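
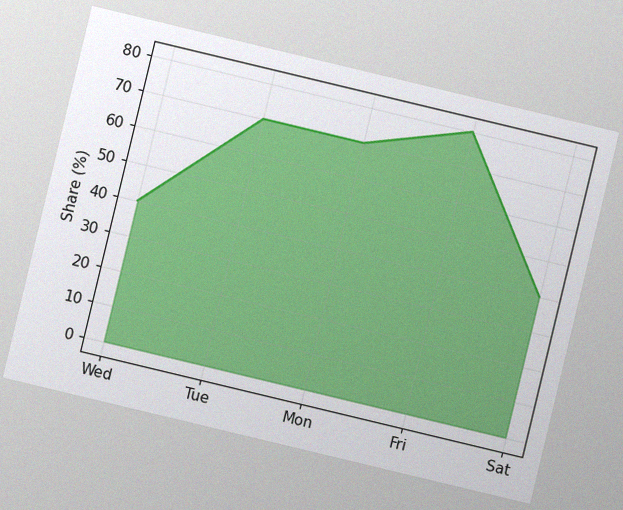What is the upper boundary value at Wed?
40%

The chart is tilted about 13° clockwise, with some photo noise. At Wed the upper boundary is at 40%.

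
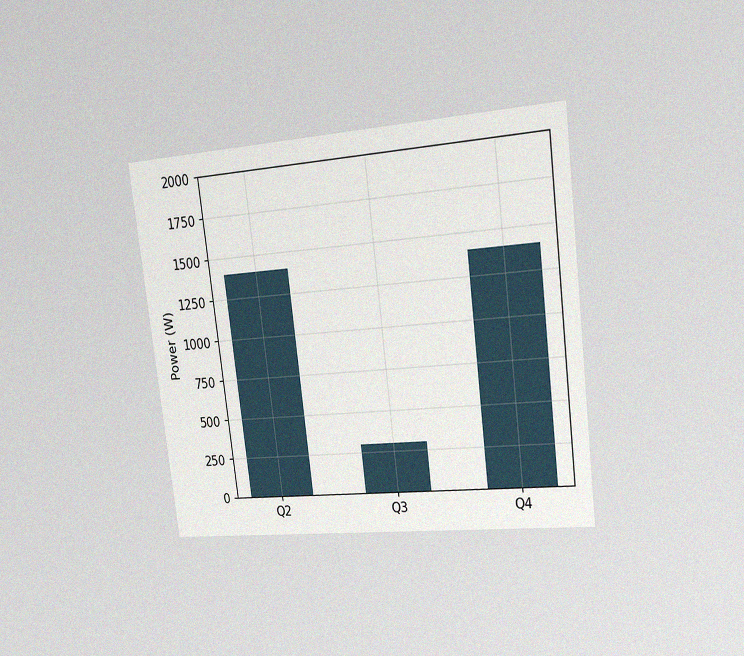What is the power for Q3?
300W

The chart is tilted about 7° counter-clockwise and viewed slightly from the right, with some photo noise. Reading along the chart's y-axis, the Q3 bar reaches 300W.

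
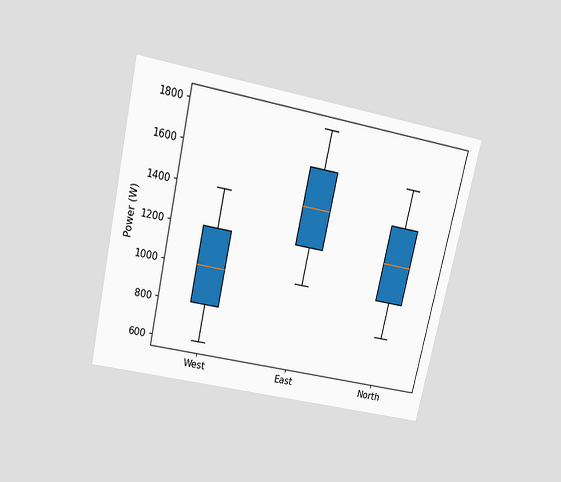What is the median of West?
The chart is tilted about 12° clockwise and viewed slightly from above. The median line in the West box sits at 1000W.

1000W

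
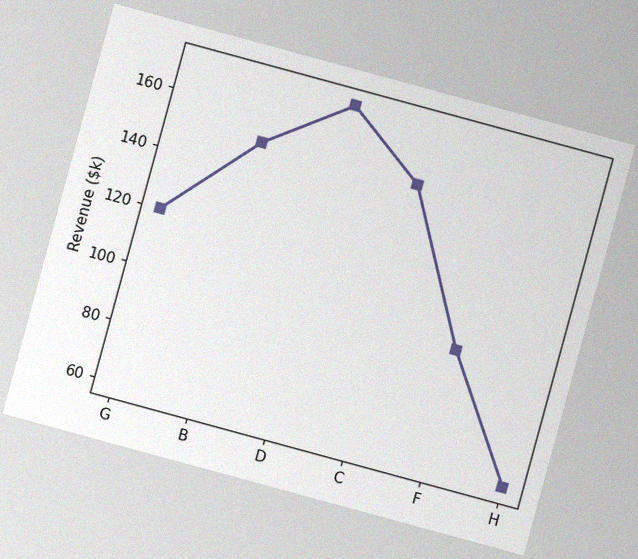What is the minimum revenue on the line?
The chart is tilted about 15° clockwise, with some photo noise. The lowest point is at H, and reading across to the y-axis gives $60k.

$60k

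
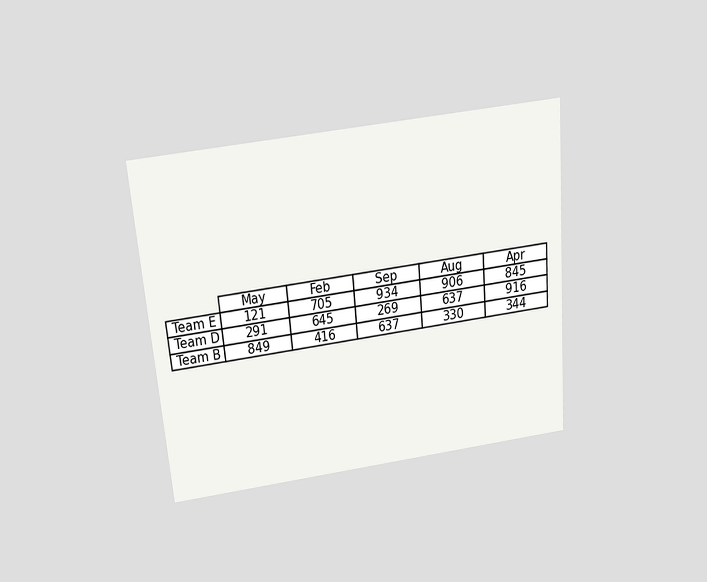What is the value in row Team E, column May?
121

The chart is tilted about 5° counter-clockwise and viewed slightly from above. The (Team E, May) cell reads 121.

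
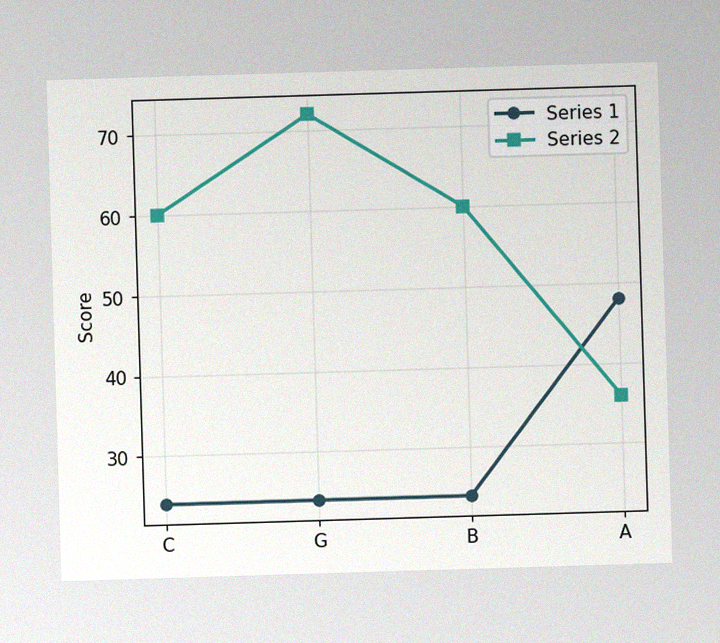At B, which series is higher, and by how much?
Series 2, by 36

The image has some photo noise and uneven lighting. At B, Series 2 sits above the other line by 36.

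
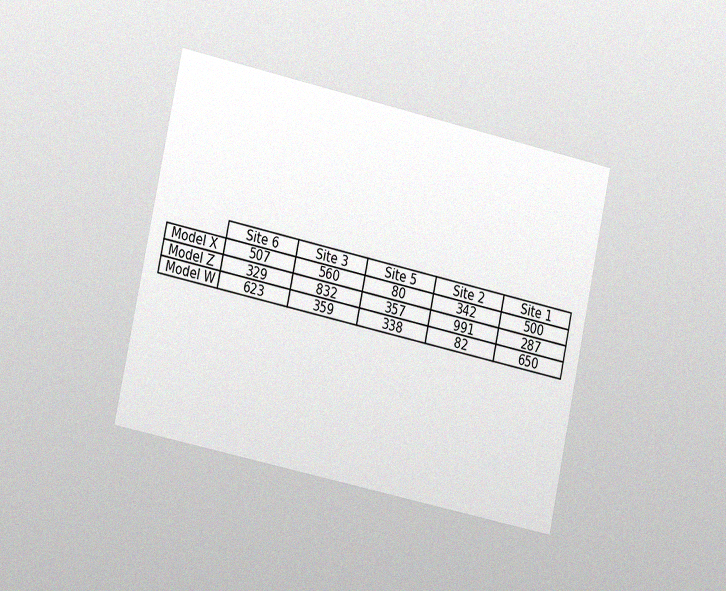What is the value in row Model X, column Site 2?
The chart is tilted about 12° clockwise and viewed slightly from the left, with some photo noise. The (Model X, Site 2) cell reads 342.

342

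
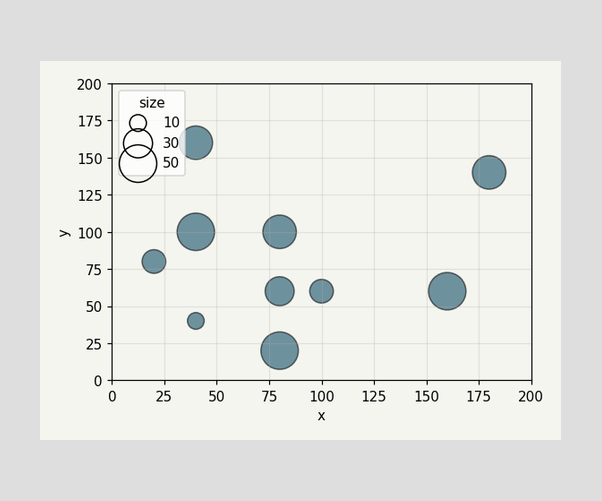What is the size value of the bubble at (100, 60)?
20

Matching the bubble at (100, 60) against the size legend gives 20.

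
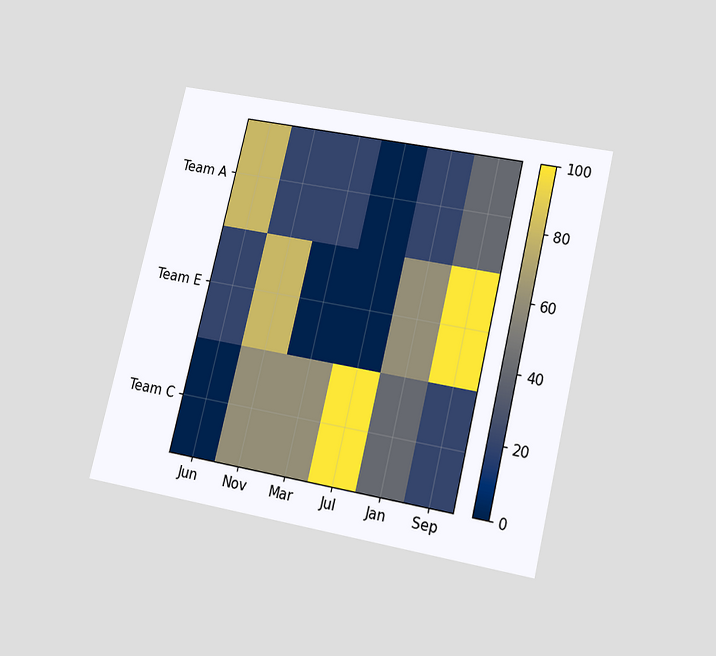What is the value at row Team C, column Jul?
100

The chart is tilted about 13° clockwise and viewed slightly from below. Matching cell (Team C, Jul) against the colorbar gives 100.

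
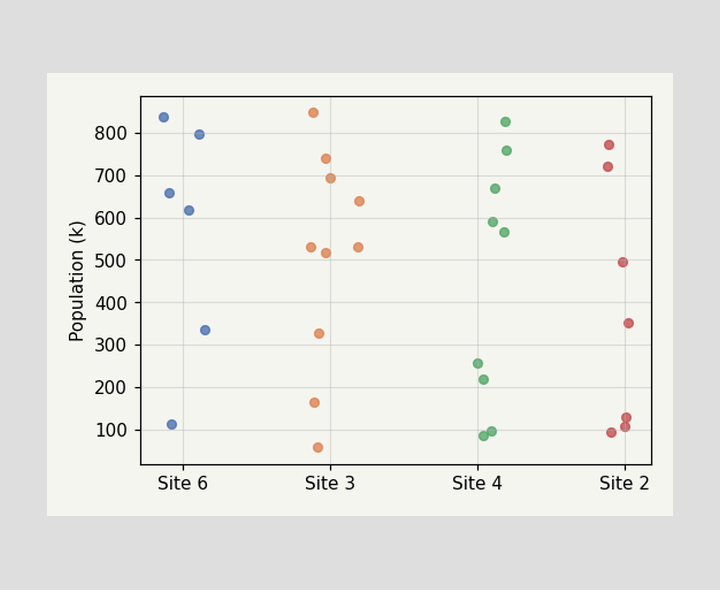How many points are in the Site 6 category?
6

Counting the markers in the Site 6 column gives 6.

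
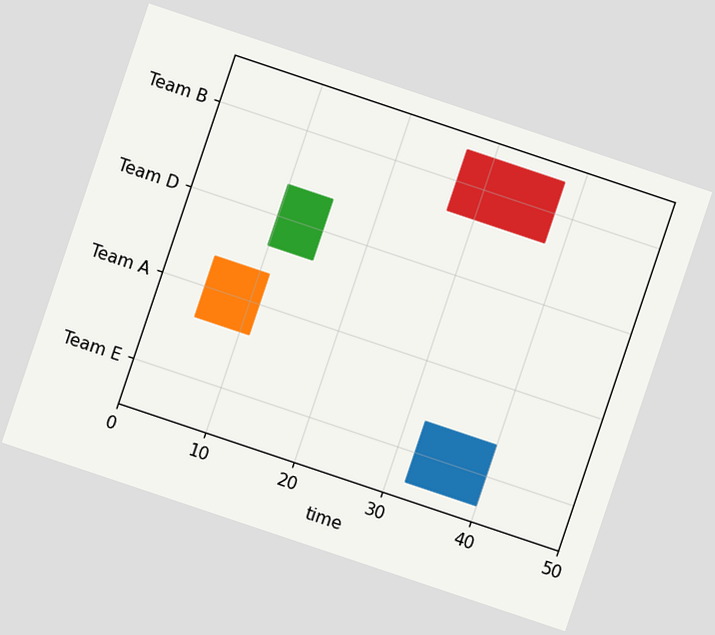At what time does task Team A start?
5

The chart is tilted about 19° clockwise. The Team A bar begins at t=5.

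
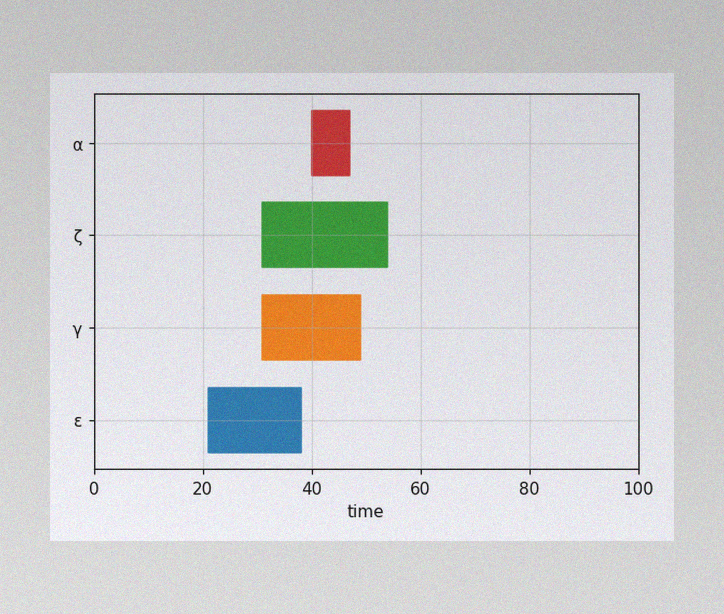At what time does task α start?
40

The image has some photo noise and uneven lighting. The α bar begins at t=40.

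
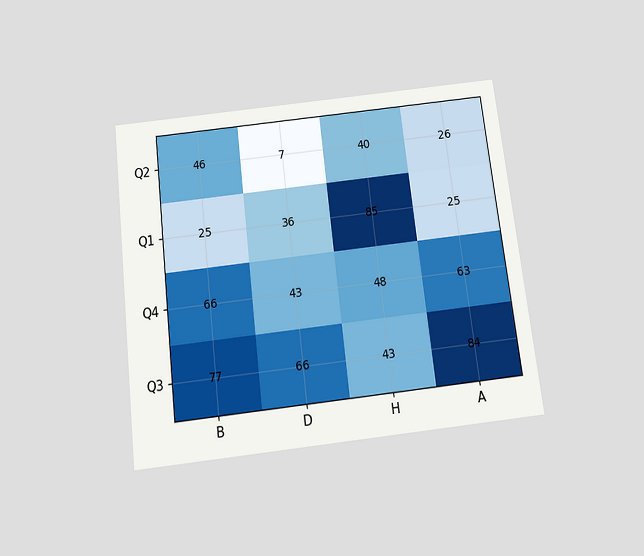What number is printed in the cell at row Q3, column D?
66

The chart is tilted about 7° counter-clockwise and viewed slightly from below. The (Q3, D) cell reads 66.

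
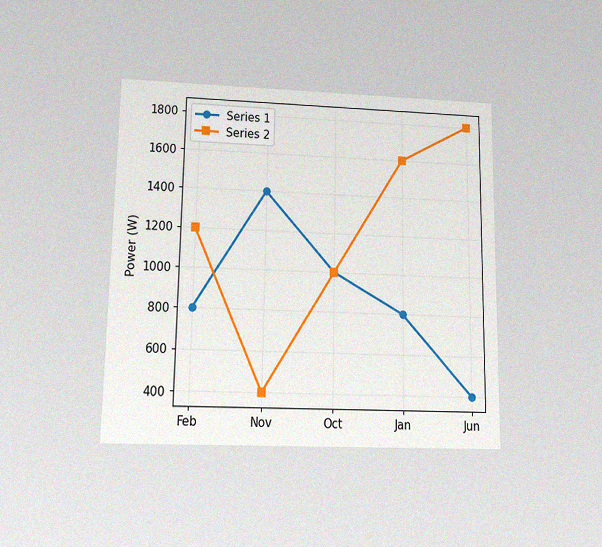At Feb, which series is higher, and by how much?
Series 2, by 400W

The chart is viewed slightly from below, with some photo noise. At Feb, Series 2 sits above the other line by 400W.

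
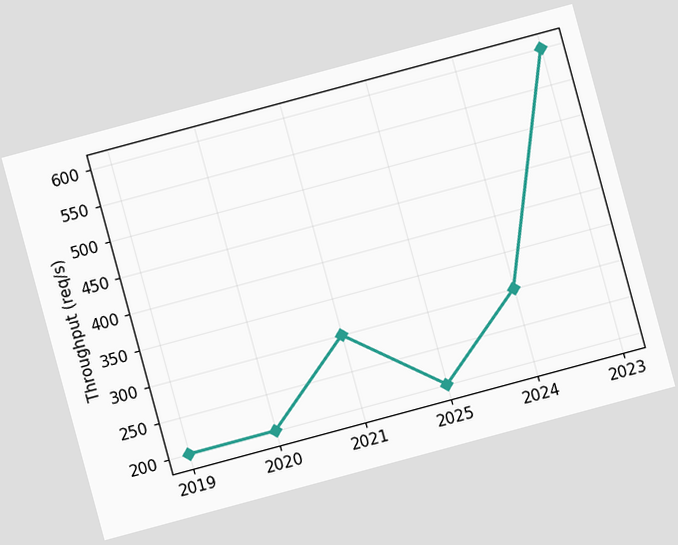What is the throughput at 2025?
200req/s

The chart is tilted about 15° counter-clockwise. At 2025, the line is at 200req/s.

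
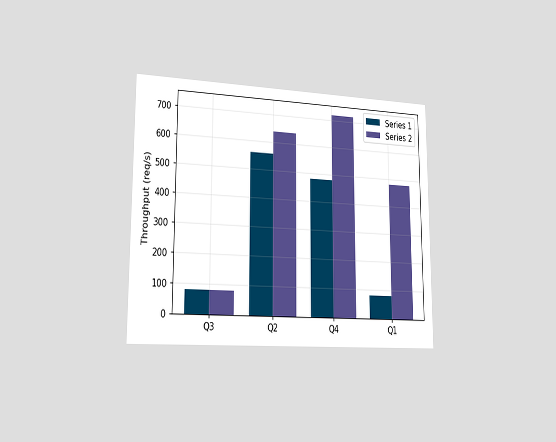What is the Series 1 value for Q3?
80req/s

The chart is viewed slightly from the left. The Series 1 bar at Q3 reaches 80req/s on the y-axis.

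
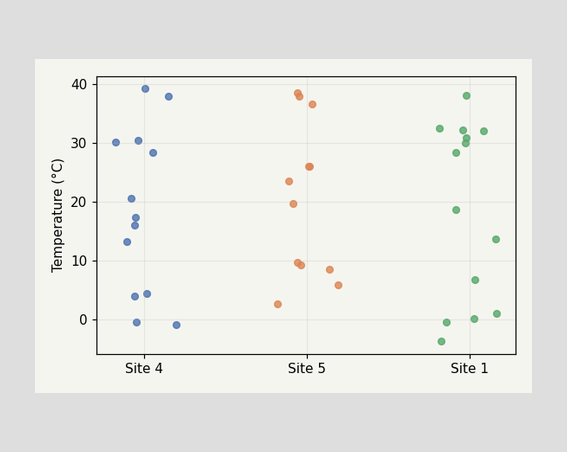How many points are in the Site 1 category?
14

Counting the markers in the Site 1 column gives 14.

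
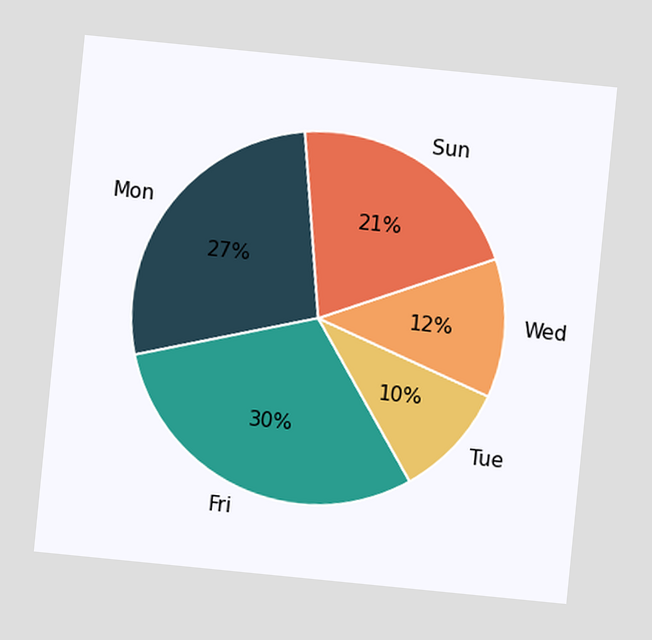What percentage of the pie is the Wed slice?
The chart is tilted about 6° clockwise. The Wed slice takes up 12% of the pie.

12%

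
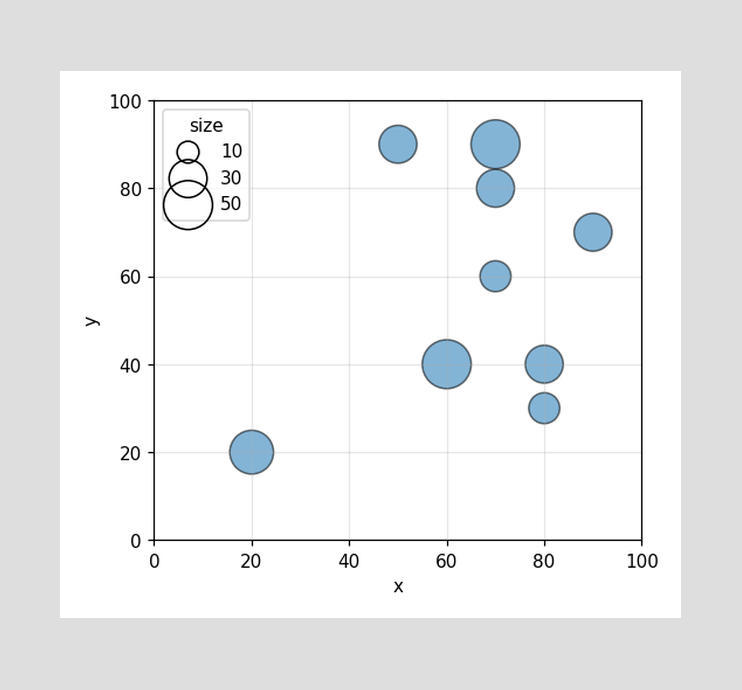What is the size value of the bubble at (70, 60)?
20

Matching the bubble at (70, 60) against the size legend gives 20.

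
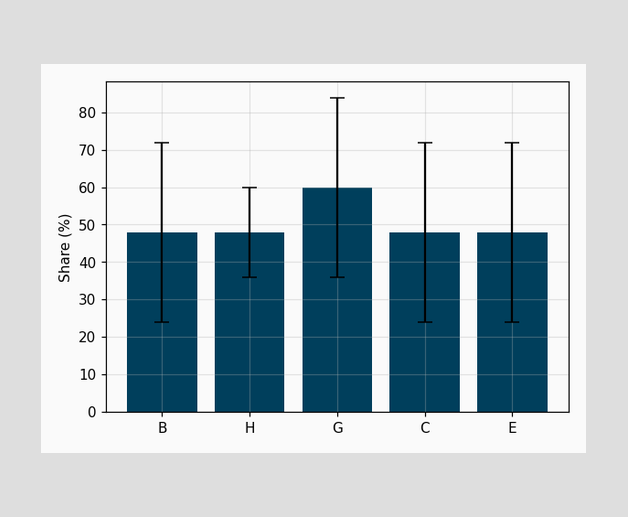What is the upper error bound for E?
The E bar's upper whisker reaches 72%.

72%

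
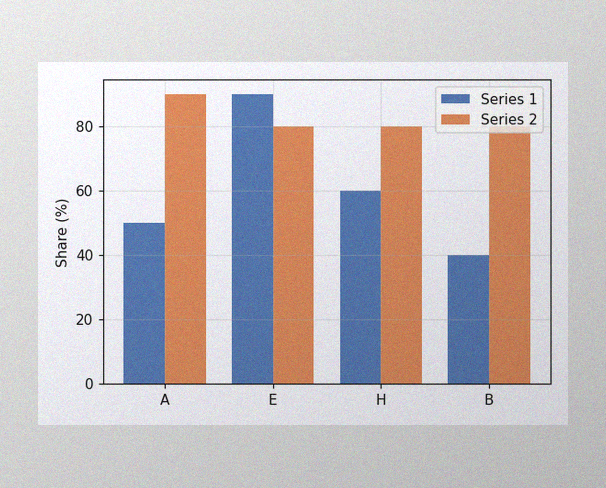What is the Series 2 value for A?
90%

The image has some photo noise and uneven lighting. The Series 2 bar at A reaches 90% on the y-axis.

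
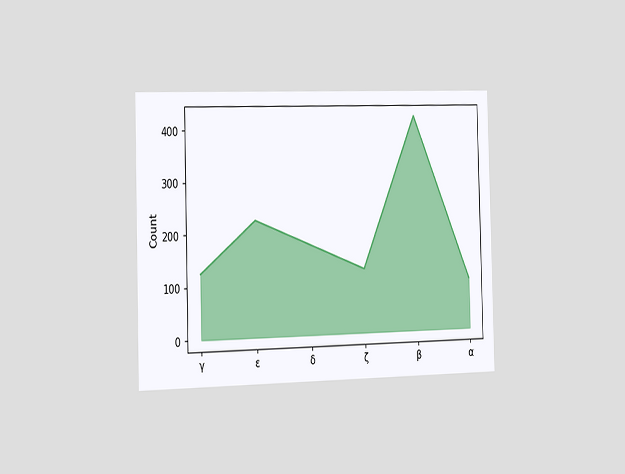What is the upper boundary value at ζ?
125

The chart is viewed slightly from the left. At ζ the upper boundary is at 125.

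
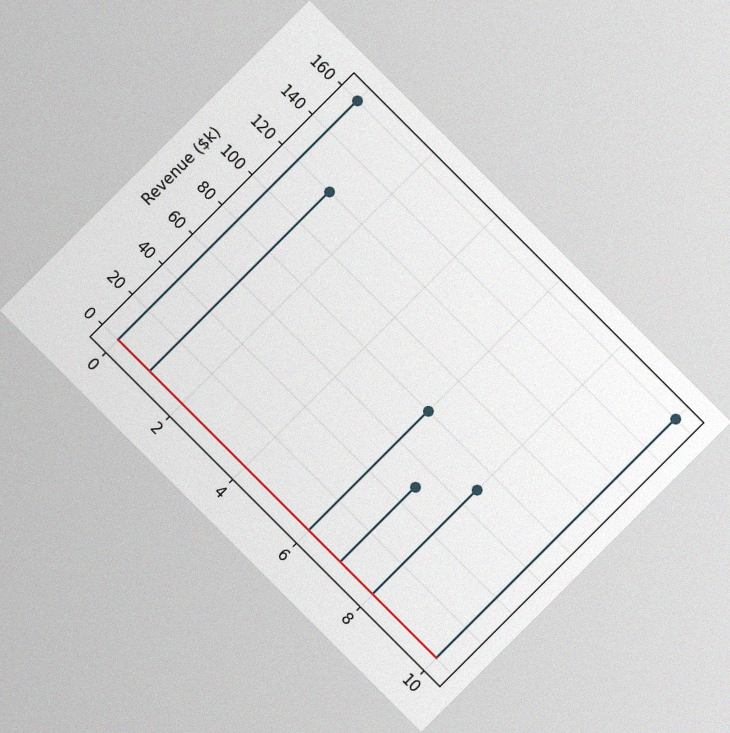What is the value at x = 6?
The chart is tilted about 45° clockwise, with some photo noise. The stem at x=6 reaches $80k.

$80k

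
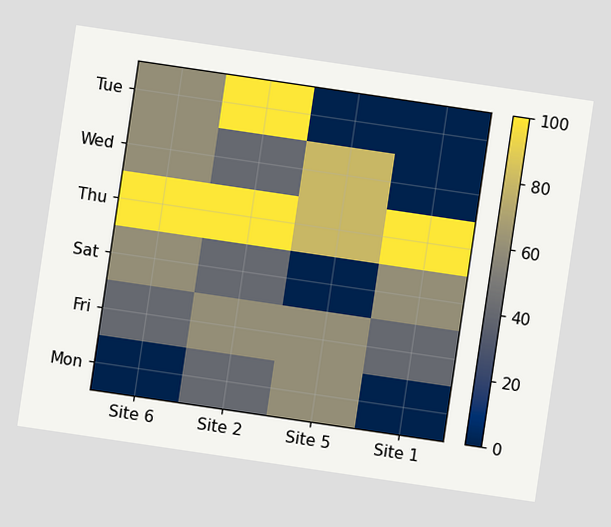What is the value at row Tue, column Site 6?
60

The chart is tilted about 8° clockwise. Matching cell (Tue, Site 6) against the colorbar gives 60.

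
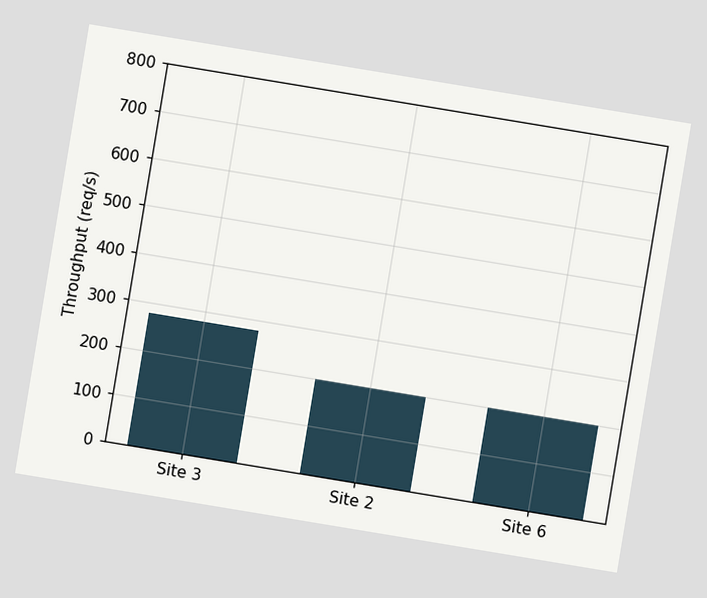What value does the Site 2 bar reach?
The chart is tilted about 9° clockwise. Reading along the chart's y-axis, the Site 2 bar reaches 200req/s.

200req/s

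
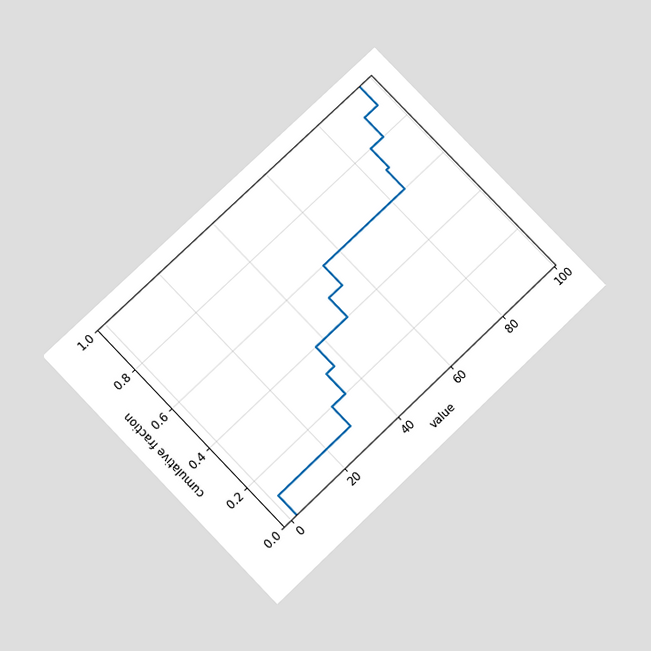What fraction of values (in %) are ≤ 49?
50%

The chart is tilted about 44° counter-clockwise and viewed slightly from below. At x=49 the ECDF step is at 50%.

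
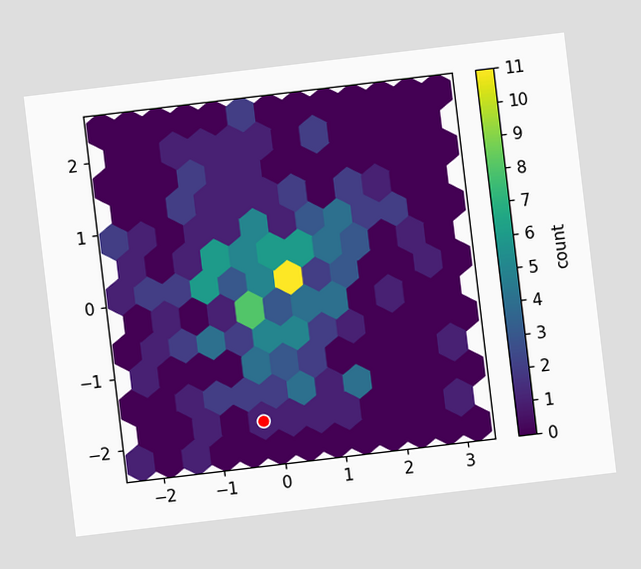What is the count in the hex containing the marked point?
1

The chart is tilted about 7° counter-clockwise. The marked hex reads 1 on the colorbar.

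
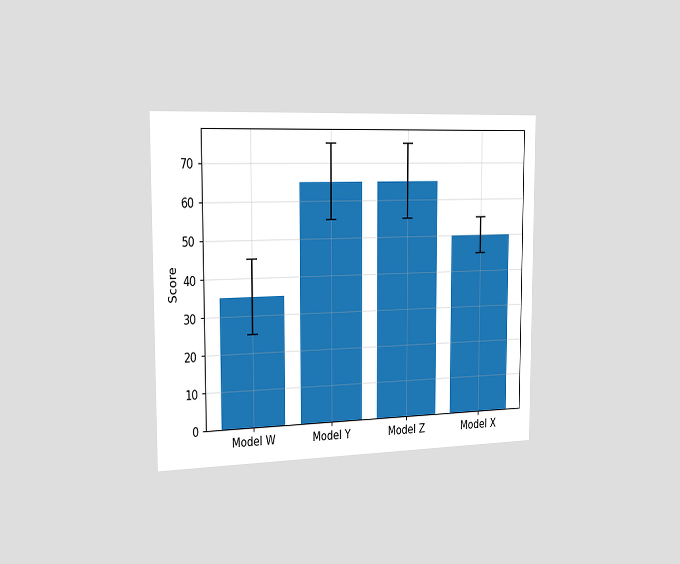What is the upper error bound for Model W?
The chart is viewed slightly from the left. The Model W bar's upper whisker reaches 45.

45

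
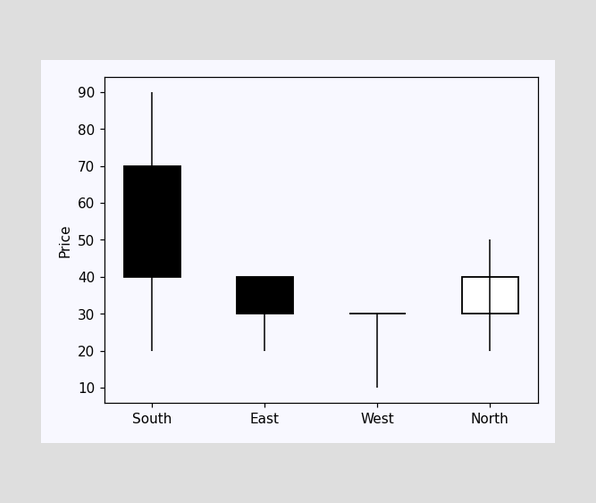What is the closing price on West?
The West candle closes at 30.

30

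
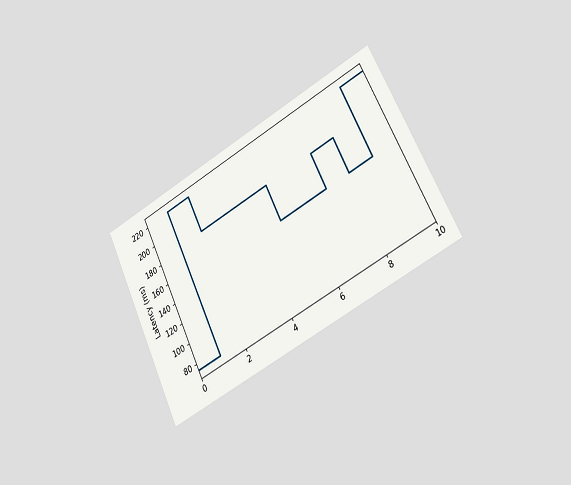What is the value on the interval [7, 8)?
The chart is tilted about 26° counter-clockwise and viewed slightly from the right. On [7, 8) the step sits at 185ms.

185ms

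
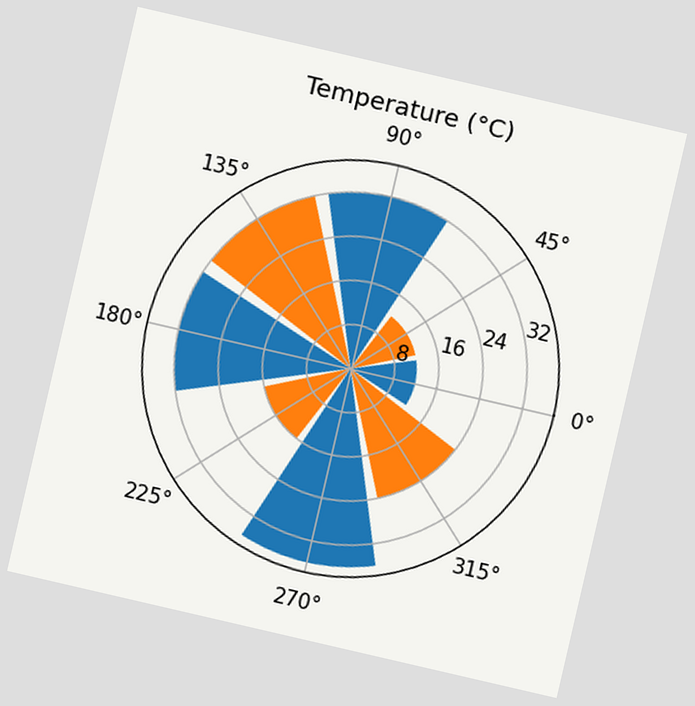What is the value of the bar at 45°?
12°C

The chart is tilted about 13° clockwise. The bar at 45° reaches 12°C on the radial axis.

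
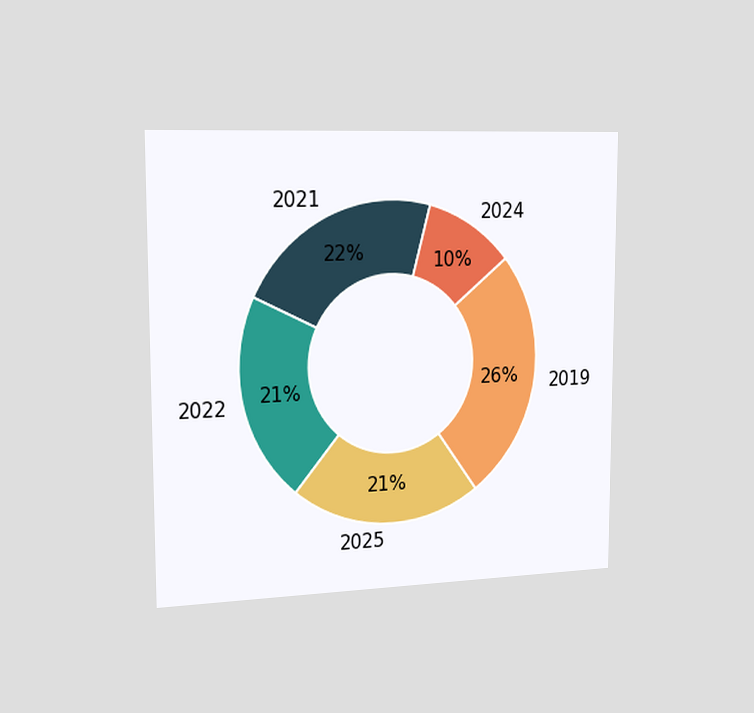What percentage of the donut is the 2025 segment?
21%

The chart is viewed slightly from the left. The 2025 segment takes up 21% of the ring.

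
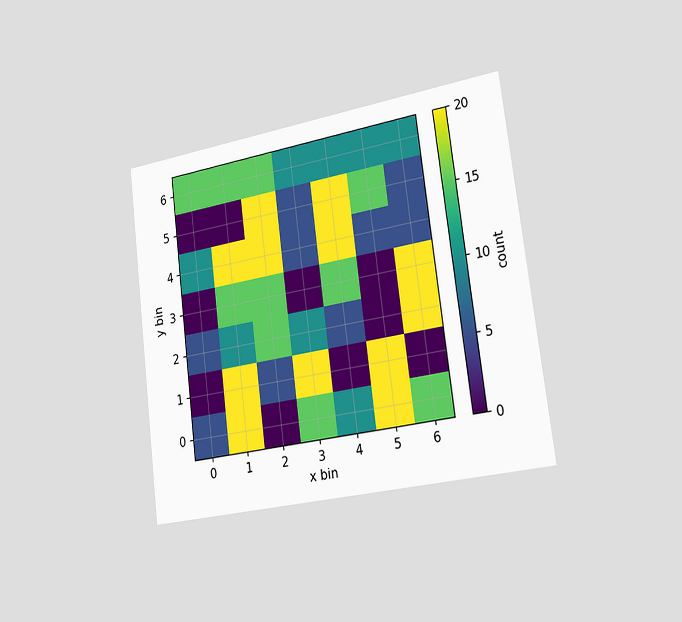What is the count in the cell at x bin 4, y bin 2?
The chart is tilted about 7° counter-clockwise and viewed slightly from the right. Matching the cell (4, 2) against the colorbar gives 5.

5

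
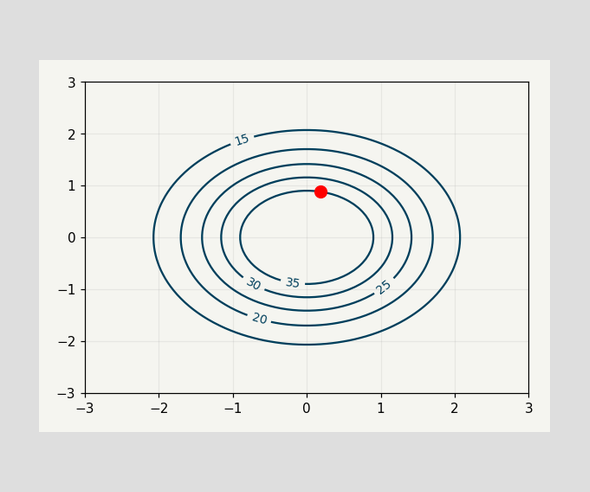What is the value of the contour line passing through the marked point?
35

The marked point sits on the contour labelled 35.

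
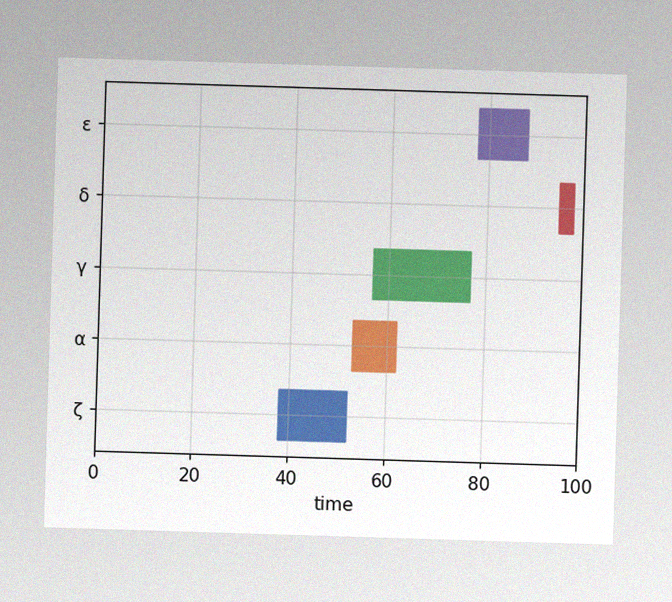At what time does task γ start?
57

The image has some photo noise and uneven lighting. The γ bar begins at t=57.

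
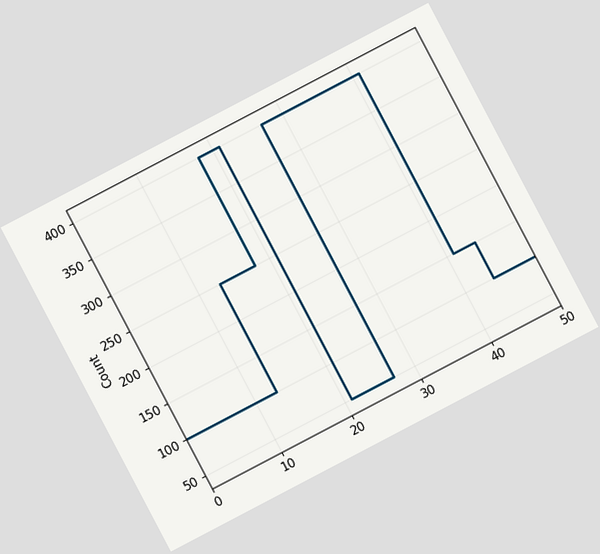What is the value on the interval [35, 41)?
The chart is tilted about 28° counter-clockwise. On [35, 41) the step sits at 400.

400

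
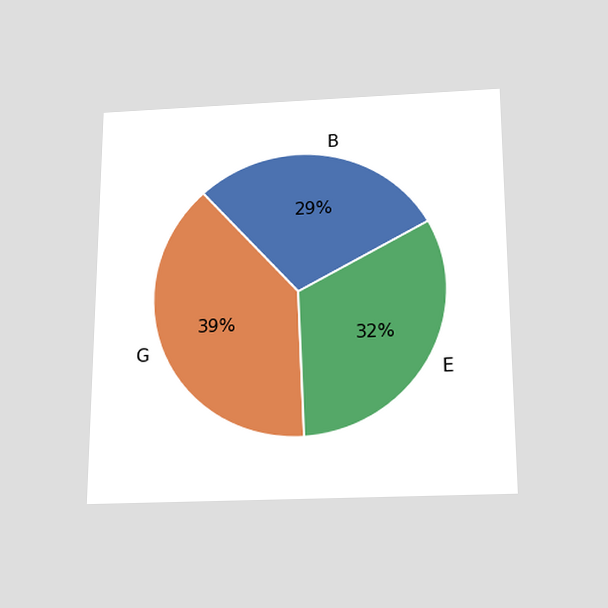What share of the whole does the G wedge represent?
39%

The chart is viewed slightly from below. The G slice takes up 39% of the pie.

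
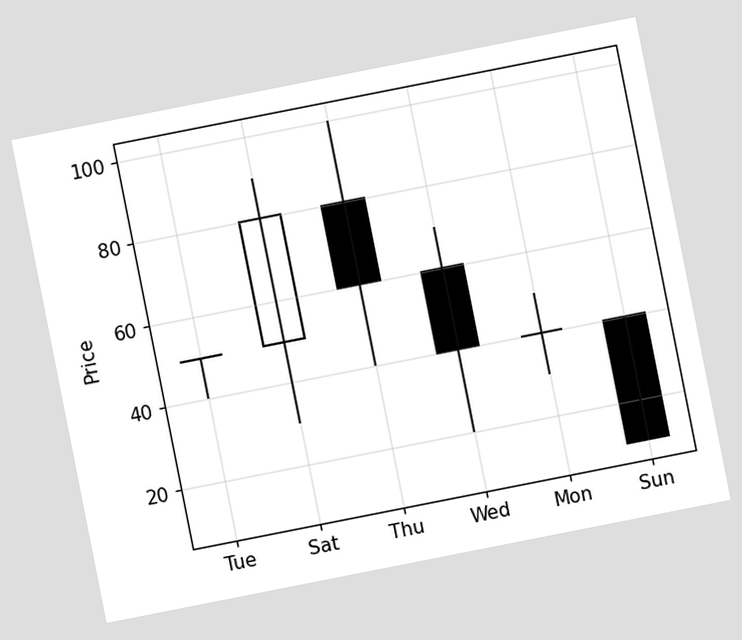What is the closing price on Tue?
50

The chart is tilted about 11° counter-clockwise. The Tue candle closes at 50.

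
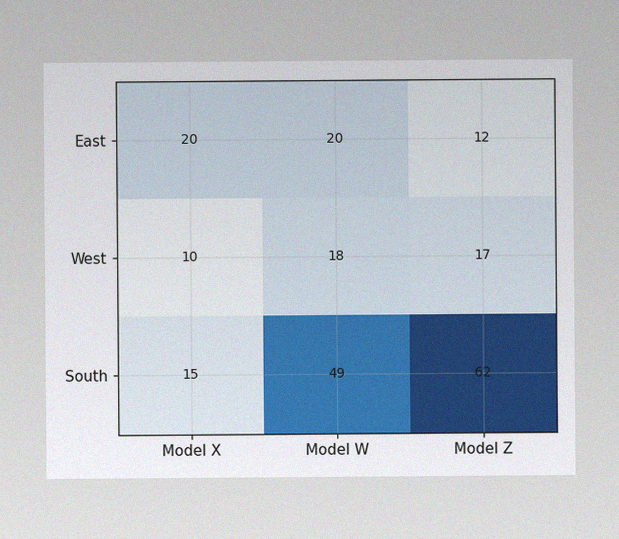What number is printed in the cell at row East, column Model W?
20

The image has some photo noise and uneven lighting. The (East, Model W) cell reads 20.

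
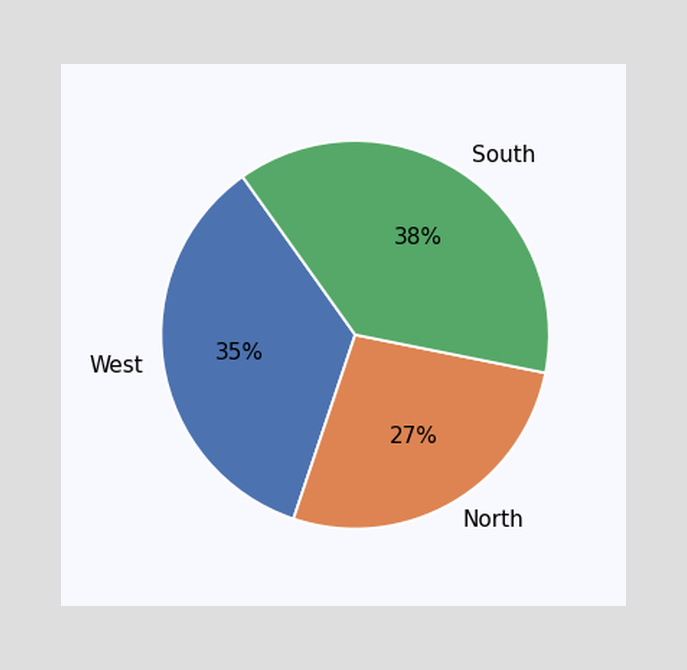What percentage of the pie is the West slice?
35%

The West slice takes up 35% of the pie.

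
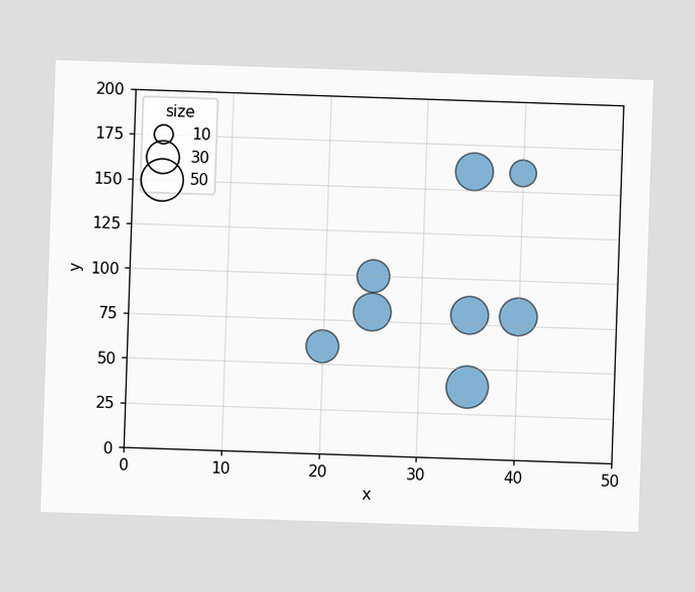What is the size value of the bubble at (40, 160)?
20

Matching the bubble at (40, 160) against the size legend gives 20.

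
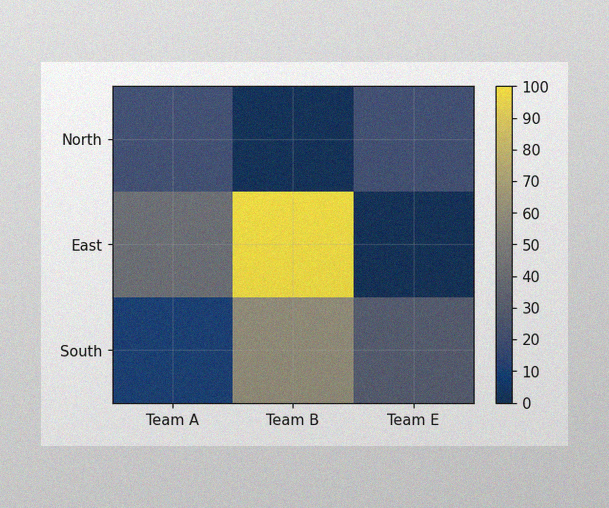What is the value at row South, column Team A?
10

The image has some photo noise and uneven lighting. Matching cell (South, Team A) against the colorbar gives 10.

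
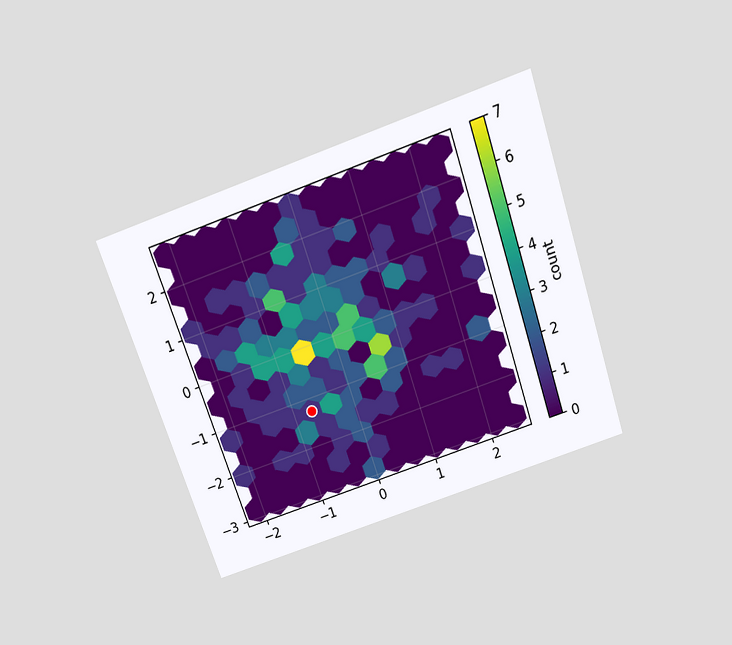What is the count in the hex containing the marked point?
The chart is tilted about 19° counter-clockwise and viewed slightly from above. The marked hex reads 1 on the colorbar.

1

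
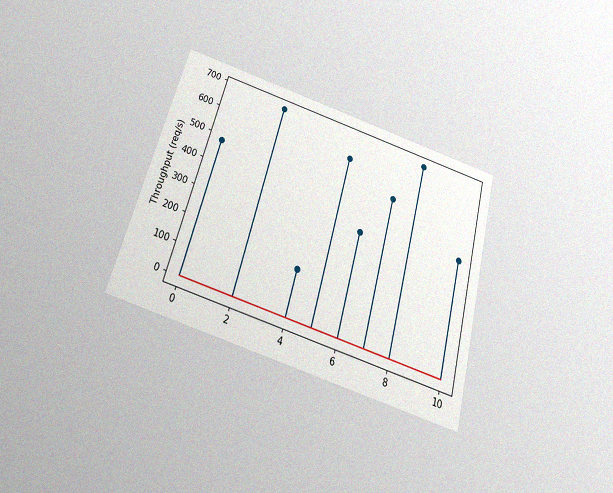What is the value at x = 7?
The chart is tilted about 15° clockwise and viewed slightly from below, with some photo noise. The stem at x=7 reaches 520req/s.

520req/s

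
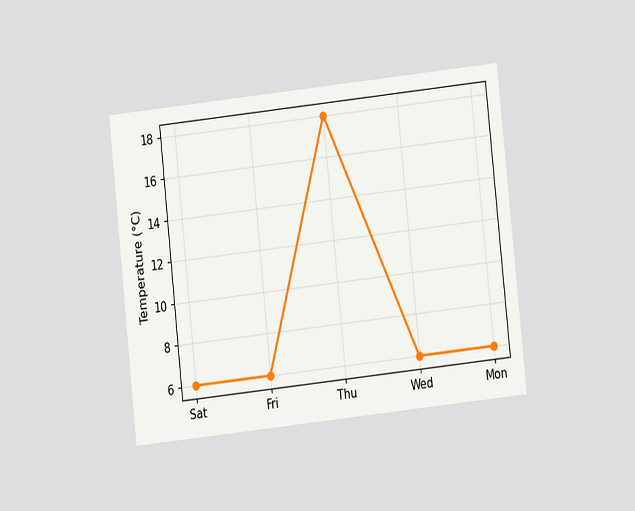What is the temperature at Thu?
18°C

The chart is tilted about 6° counter-clockwise and viewed at a slight angle. At Thu, the line is at 18°C.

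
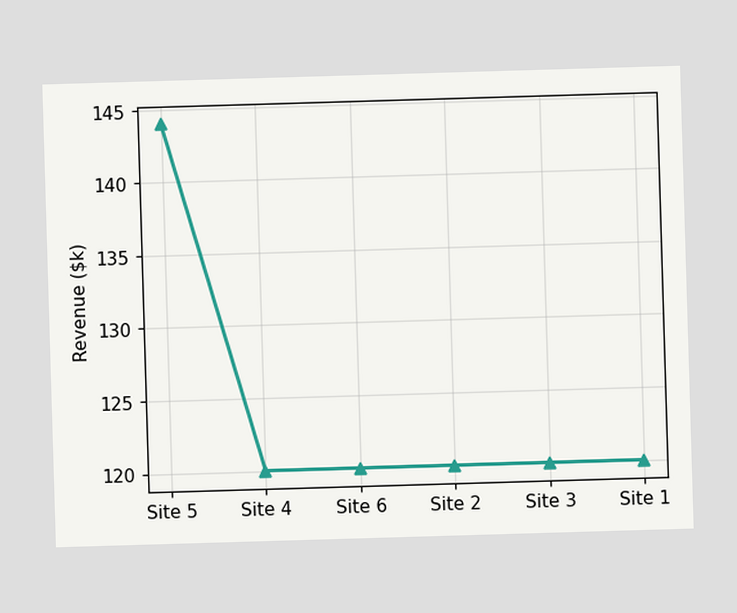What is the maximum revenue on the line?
$144k

The highest point is at Site 5, and reading across to the y-axis gives $144k.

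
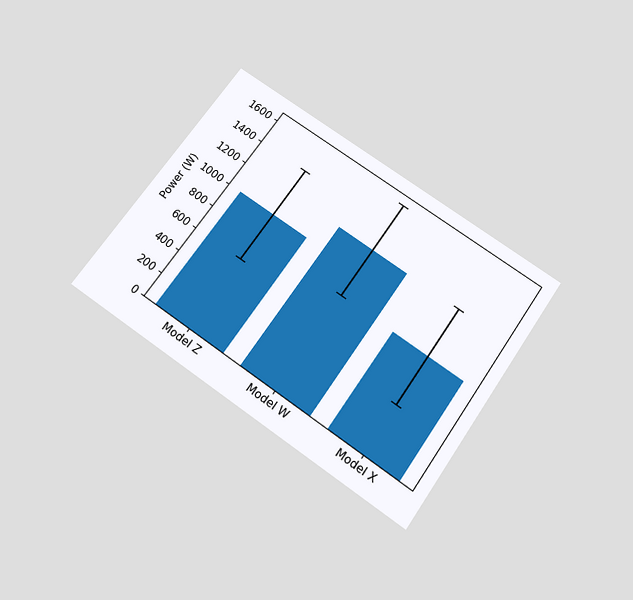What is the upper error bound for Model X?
The chart is tilted about 35° clockwise and viewed slightly from below. The Model X bar's upper whisker reaches 1200W.

1200W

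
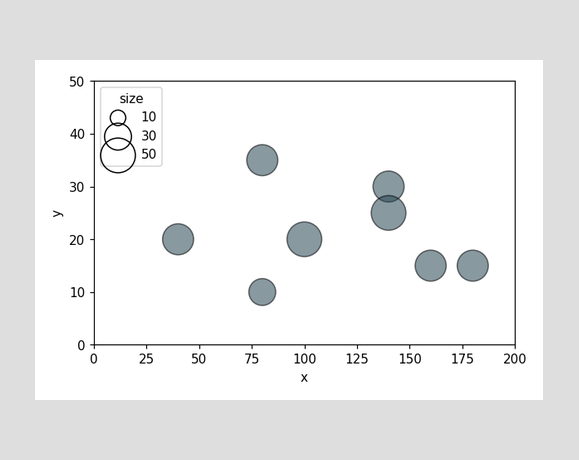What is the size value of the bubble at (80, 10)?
Matching the bubble at (80, 10) against the size legend gives 30.

30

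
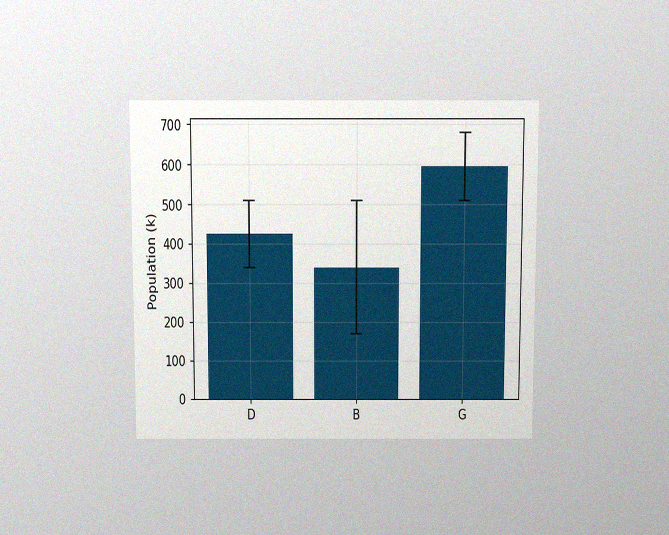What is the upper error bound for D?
The chart is viewed slightly from above, with some photo noise. The D bar's upper whisker reaches 510k.

510k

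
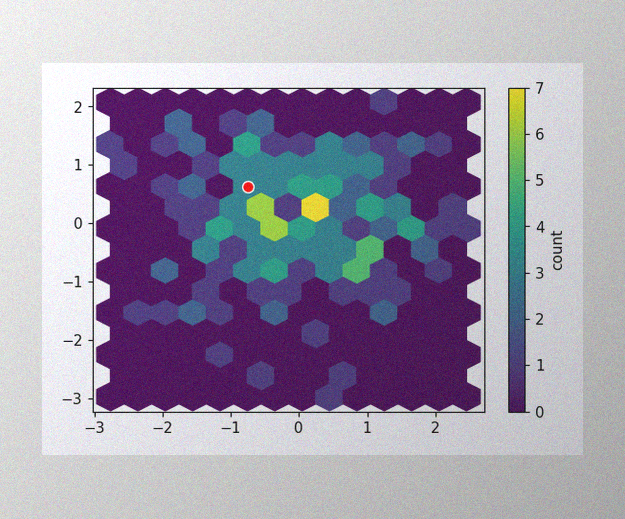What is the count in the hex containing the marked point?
The image has some photo noise and uneven lighting. The marked hex reads 3 on the colorbar.

3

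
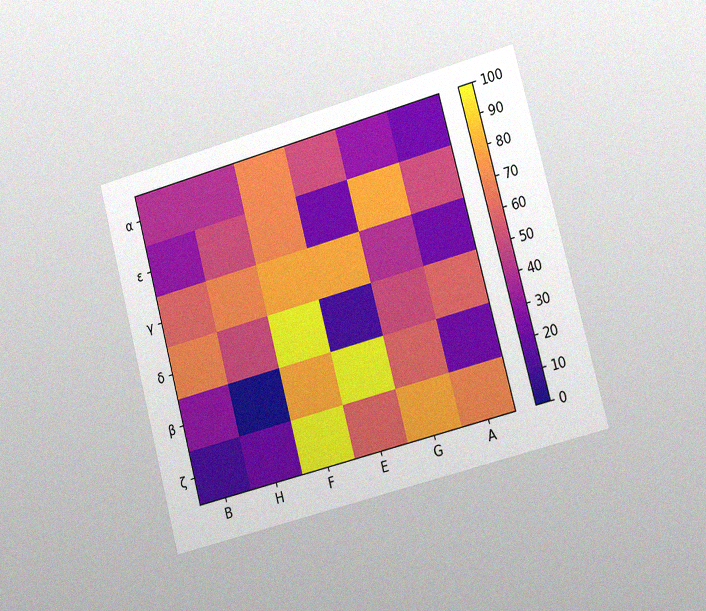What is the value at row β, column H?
0

The chart is tilted about 15° counter-clockwise and viewed slightly from the right, with some photo noise. Matching cell (β, H) against the colorbar gives 0.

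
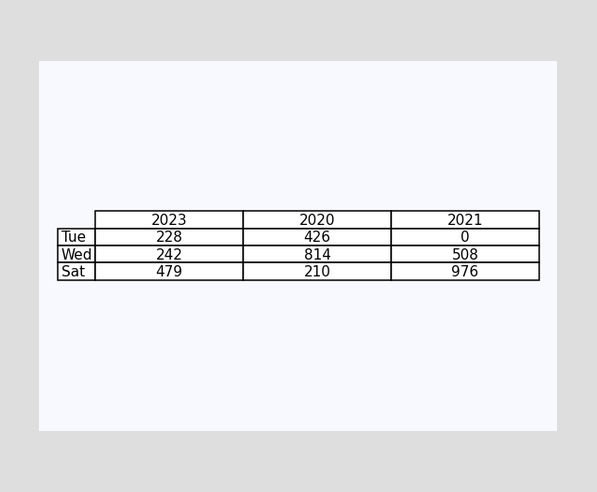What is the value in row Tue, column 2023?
The (Tue, 2023) cell reads 228.

228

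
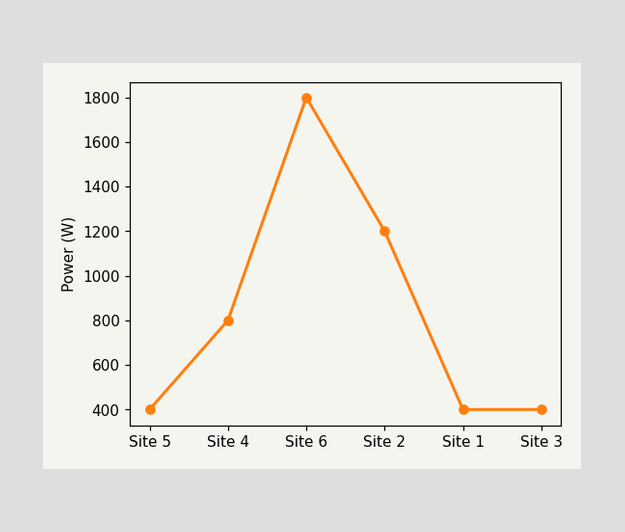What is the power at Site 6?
At Site 6, the line is at 1800W.

1800W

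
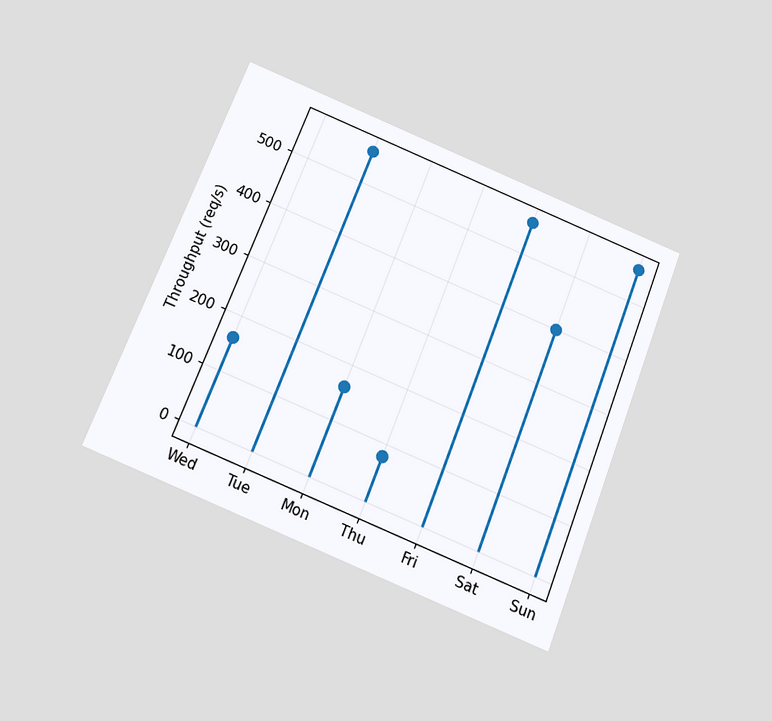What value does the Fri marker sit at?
The chart is tilted about 22° clockwise and viewed slightly from below. The Fri marker sits at 560req/s.

560req/s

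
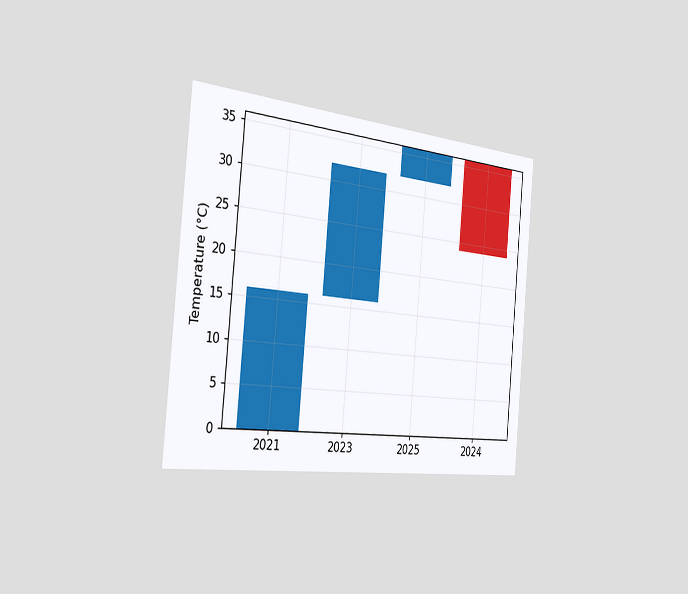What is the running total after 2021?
The chart is tilted about 5° clockwise and viewed slightly from the left. After 2021 the running total reaches 16°C.

16°C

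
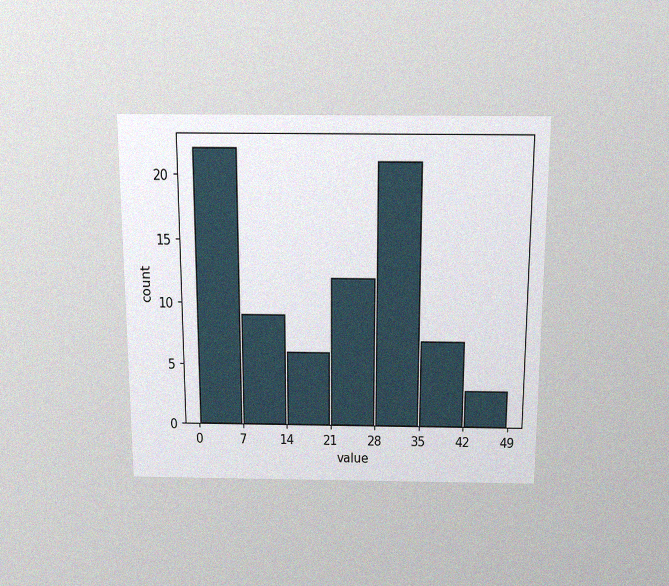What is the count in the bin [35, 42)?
The chart is viewed slightly from above, with some photo noise. The [35, 42) bin has height 7.

7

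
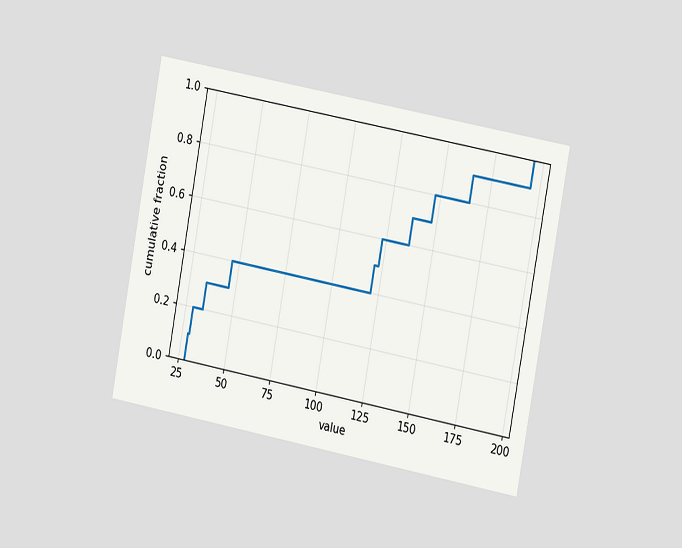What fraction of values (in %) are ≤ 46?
40%

The chart is tilted about 11° clockwise and viewed slightly from the right. At x=46 the ECDF step is at 40%.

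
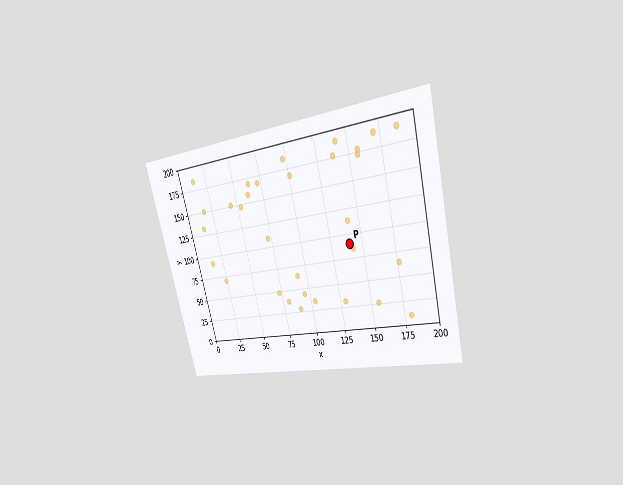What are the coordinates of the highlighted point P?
(140, 90)

The chart is tilted about 15° counter-clockwise and viewed slightly from the right. Following the gridlines from P to each axis, P sits at (140, 90).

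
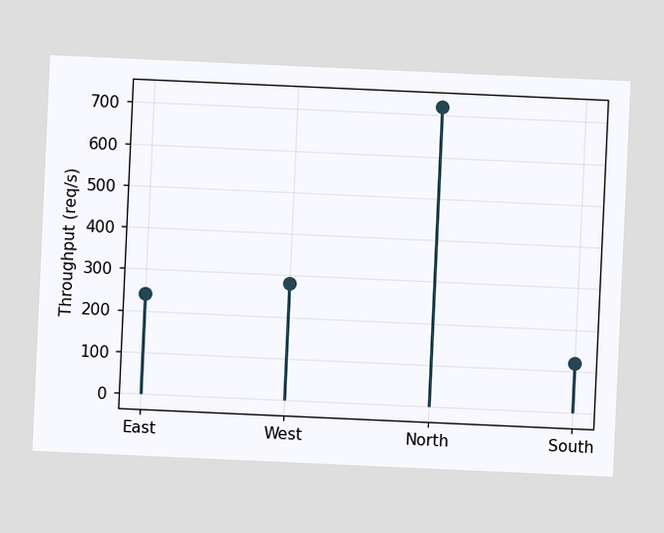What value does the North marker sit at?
The chart is tilted about 3° clockwise. The North marker sits at 720req/s.

720req/s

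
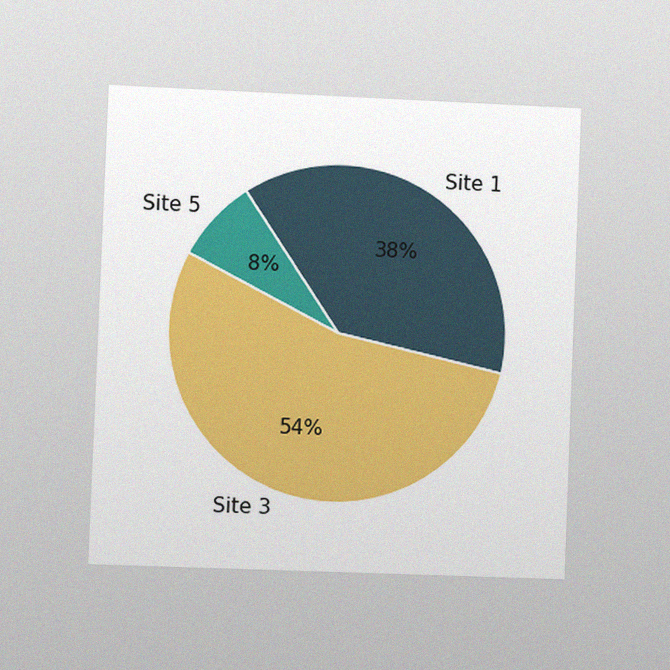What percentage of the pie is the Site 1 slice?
The chart is tilted about 2° clockwise and viewed slightly from the left, with some photo noise. The Site 1 slice takes up 38% of the pie.

38%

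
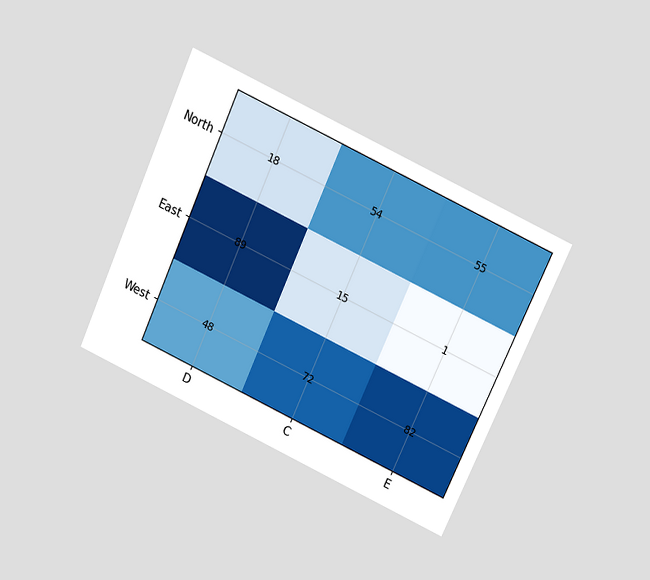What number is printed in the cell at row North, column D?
18

The chart is tilted about 24° clockwise and viewed slightly from above. The (North, D) cell reads 18.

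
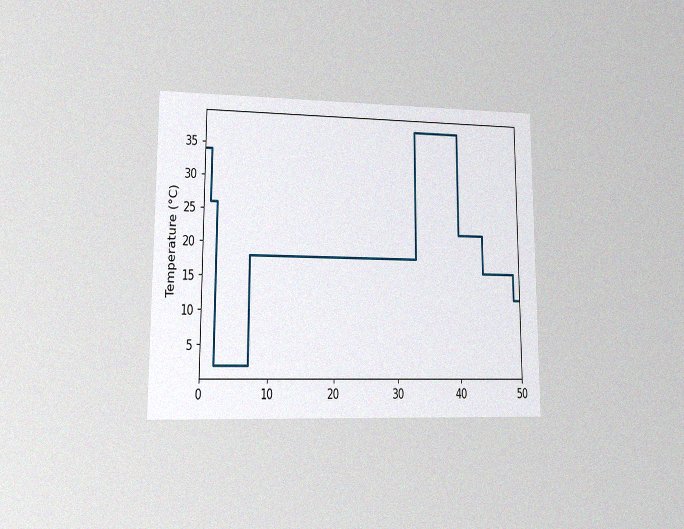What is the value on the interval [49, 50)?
The chart is viewed at a slight angle, with some photo noise. On [49, 50) the step sits at 12°C.

12°C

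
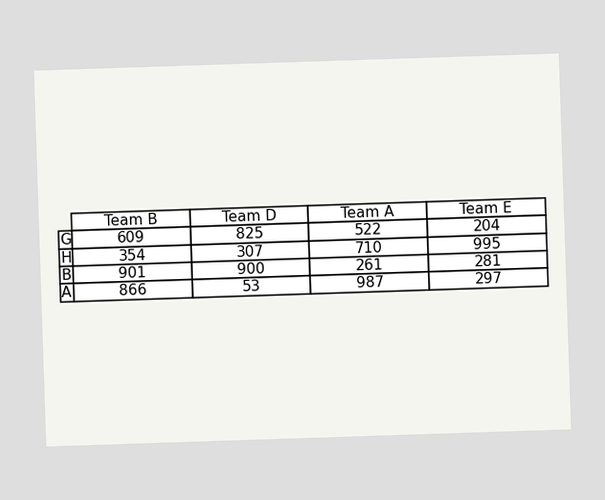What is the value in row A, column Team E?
297

The (A, Team E) cell reads 297.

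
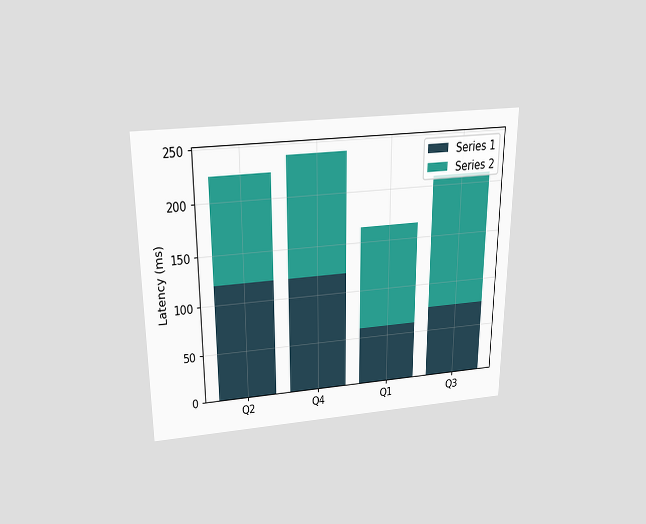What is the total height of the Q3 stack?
The chart is viewed slightly from above. The Q3 stack's top reaches 210ms on the y-axis.

210ms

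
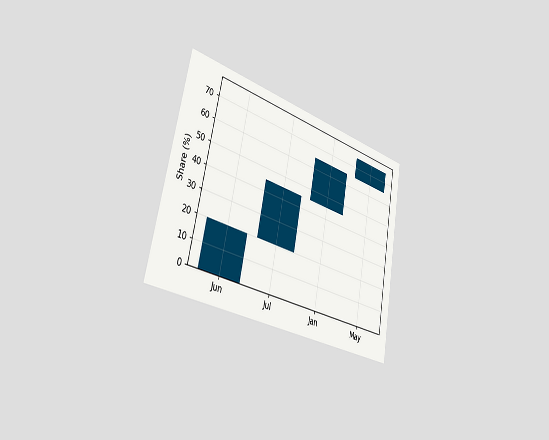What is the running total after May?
75%

The chart is tilted about 11° clockwise and viewed slightly from the left. After May the running total reaches 75%.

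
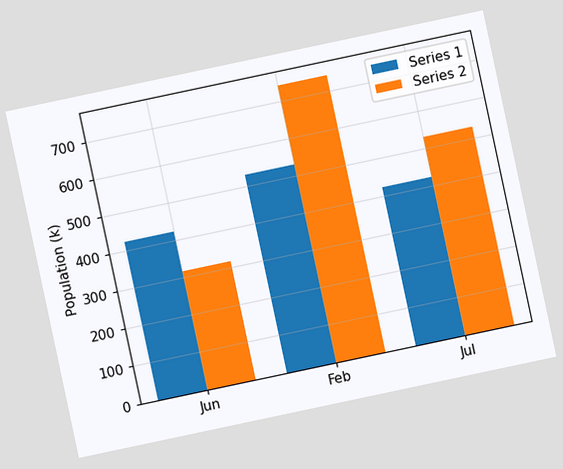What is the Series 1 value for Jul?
424k

The chart is tilted about 12° counter-clockwise. The Series 1 bar at Jul reaches 424k on the y-axis.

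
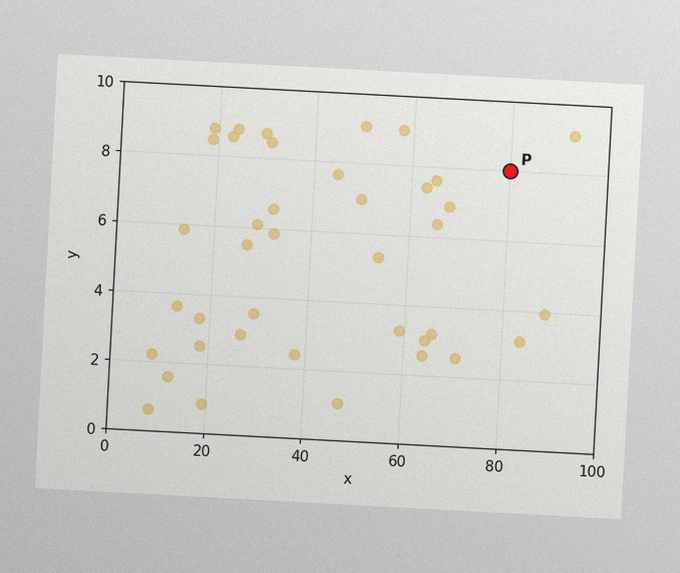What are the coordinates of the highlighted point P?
(80, 8)

The chart is tilted about 3° clockwise, with some photo noise. Following the gridlines from P to each axis, P sits at (80, 8).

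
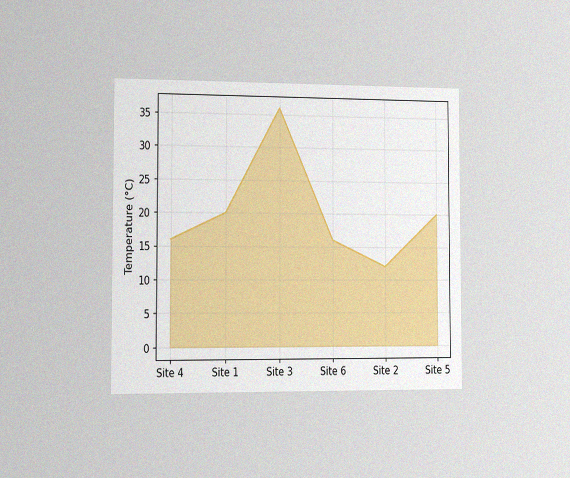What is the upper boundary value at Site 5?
20°C

The chart is viewed slightly from the left, with some photo noise. At Site 5 the upper boundary is at 20°C.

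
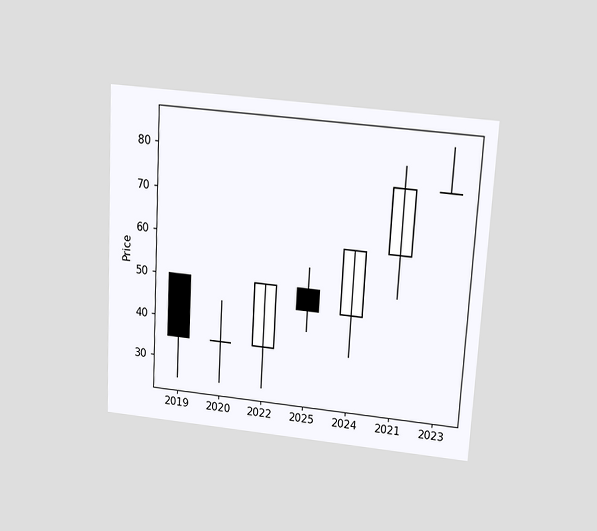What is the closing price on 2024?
60

The chart is tilted about 3° clockwise and viewed slightly from above. The 2024 candle closes at 60.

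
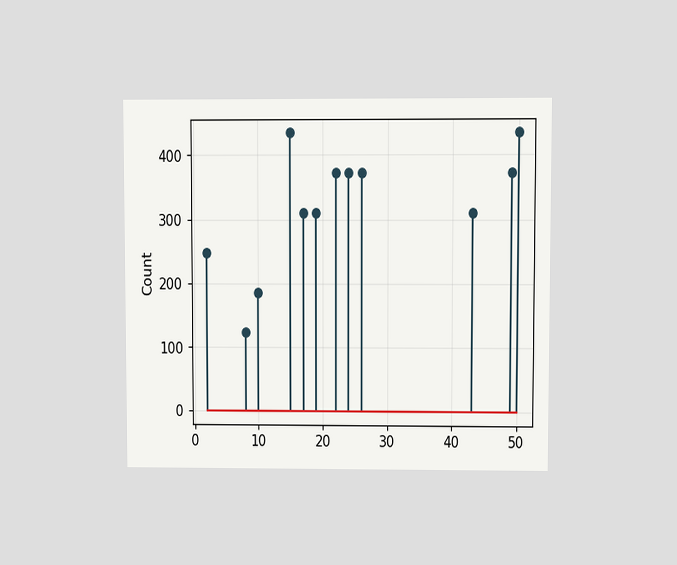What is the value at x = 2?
The chart is viewed at a slight angle. The stem at x=2 reaches 248.

248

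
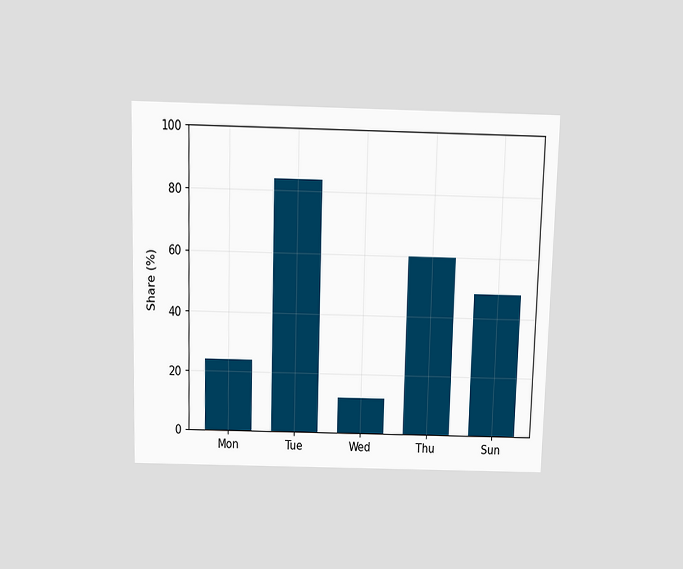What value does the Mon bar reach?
24%

The chart is viewed slightly from above. Reading along the chart's y-axis, the Mon bar reaches 24%.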